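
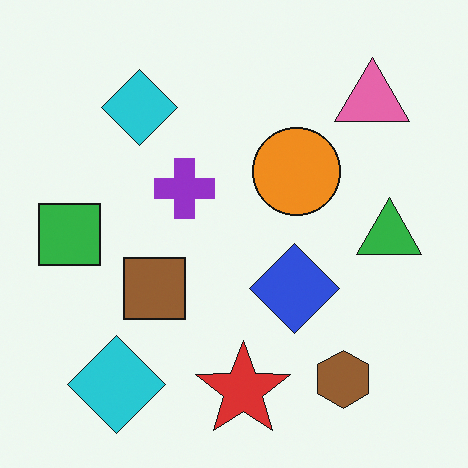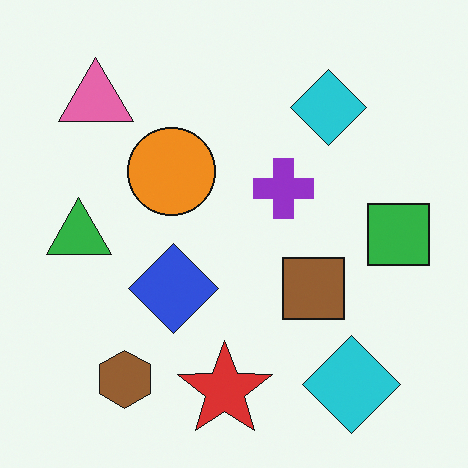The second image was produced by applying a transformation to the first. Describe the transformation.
The second image is the first flipped horizontally (left ↔ right).

The green square is in the left of the first image and the right of the second — shapes on opposite sides of the vertical midline have swapped in a mirror flip.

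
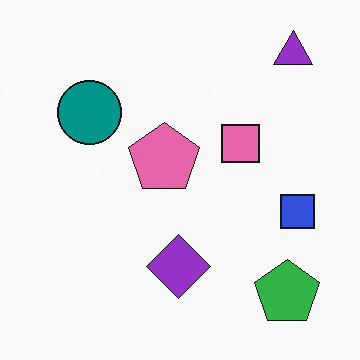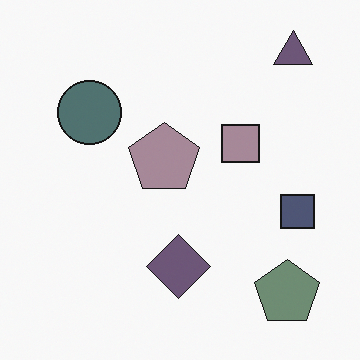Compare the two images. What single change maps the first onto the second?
The transformation is: made much more muted (saturation change).

All colors are more muted and greyish — a global saturation change.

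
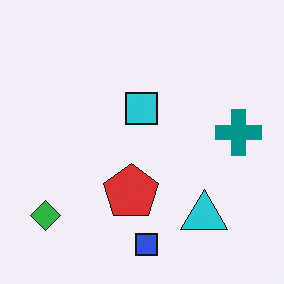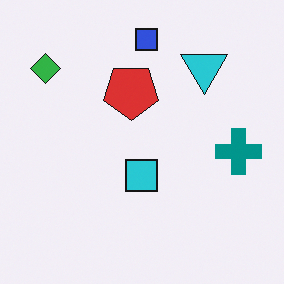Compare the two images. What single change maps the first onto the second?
The second image is the first flipped vertically (top ↔ bottom).

The blue square is in the bottom of the first image and the top of the second — shapes on opposite sides of the horizontal midline have swapped in a mirror flip.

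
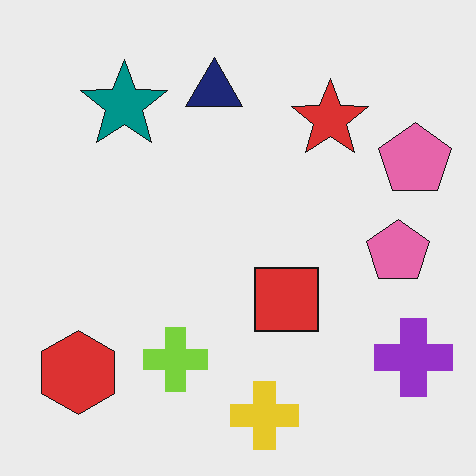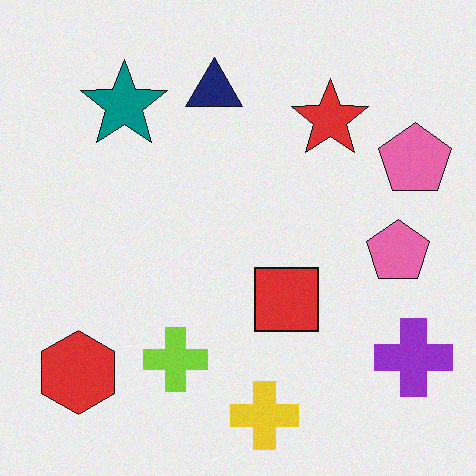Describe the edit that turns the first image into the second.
Degraded with a light layer of grain.

Random speckle covers the whole image, including the flat background.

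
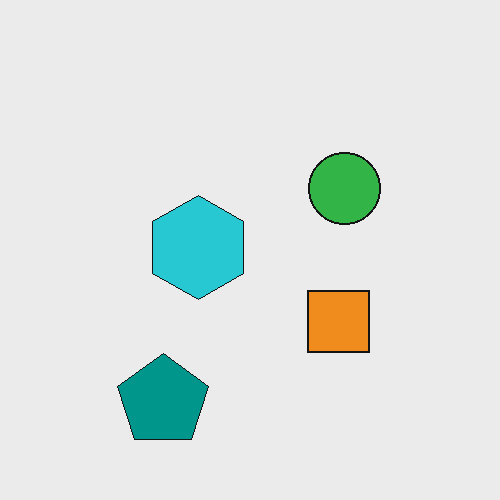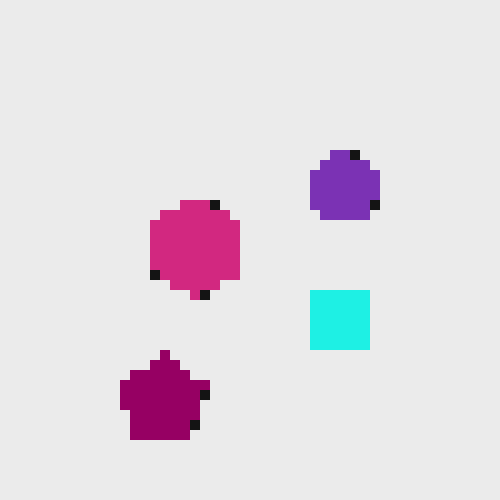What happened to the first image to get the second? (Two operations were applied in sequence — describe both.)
It was hue-shifted noticeably, then heavily pixelated into large blocks.

Every shape's color has rotated by the same amount around the hue wheel — a uniform hue shift. Shapes are reduced to large square blocks; fine edges and outlines are lost — a downscale-then-upscale (mosaic) effect.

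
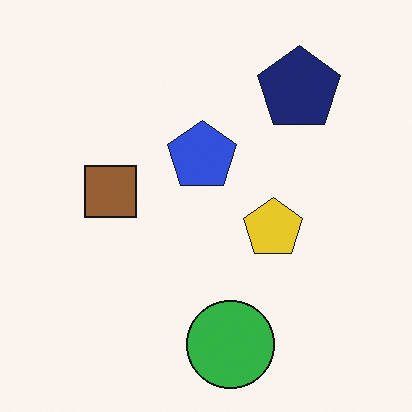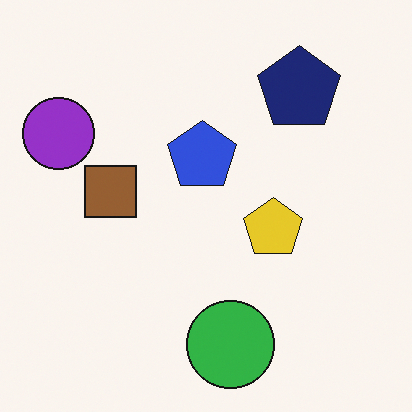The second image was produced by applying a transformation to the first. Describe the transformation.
Overlaid with an additional purple circle.

A purple circle appears in the second image that is absent from the first.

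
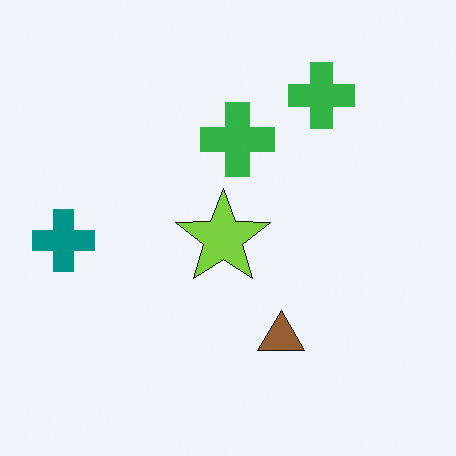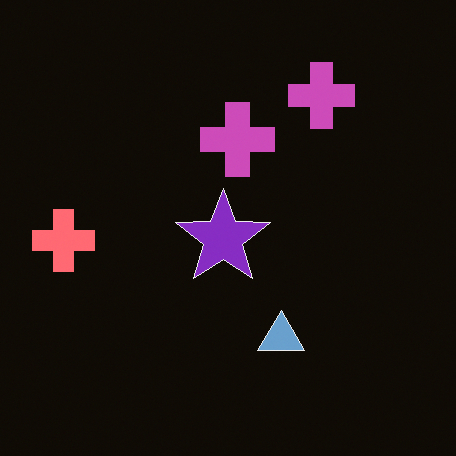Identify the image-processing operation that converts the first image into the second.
The image was color-inverted (negative).

The light background has become dark and every shape's color is its complement — a photographic negative.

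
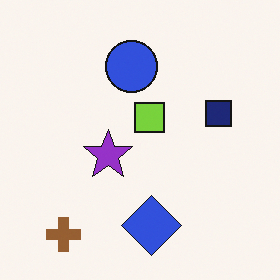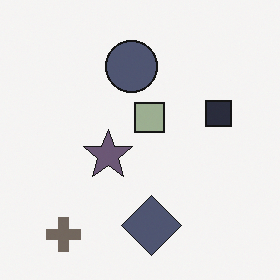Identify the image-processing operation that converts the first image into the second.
The image was heavily desaturated.

All colors are more muted and greyish — a global saturation change.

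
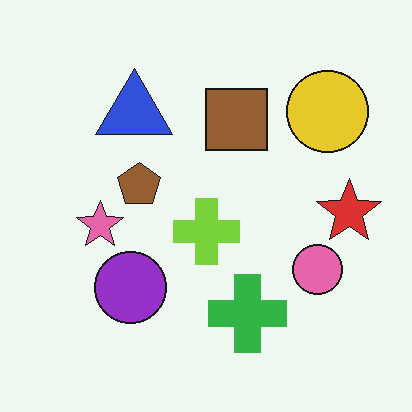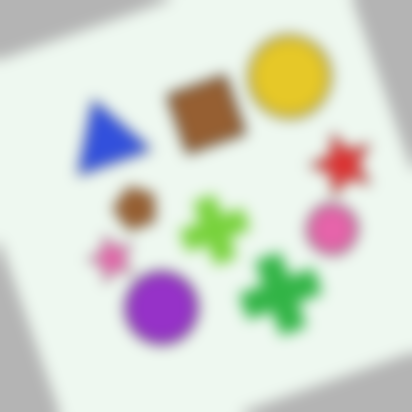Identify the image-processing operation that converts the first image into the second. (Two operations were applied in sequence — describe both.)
It was rotated counter-clockwise by a clearly visible amount, then heavily blurred.

Every shape is tilted by the same angle and the image corners show triangular fill wedges — a whole-image rotation by a non-right angle. Shape edges and outlines are uniformly softened across the whole image.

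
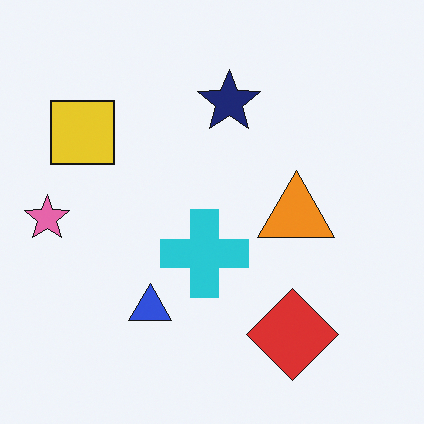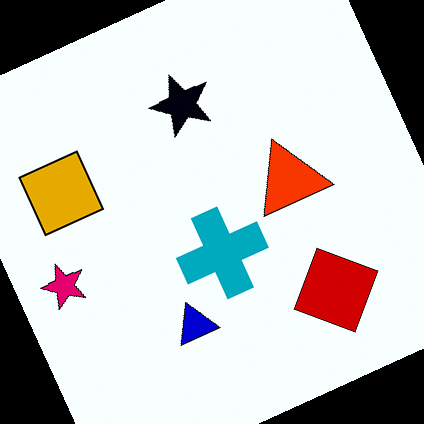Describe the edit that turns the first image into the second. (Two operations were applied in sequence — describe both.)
It was boosted in contrast, then rotated counter-clockwise by a clearly visible amount.

Tones are pushed away from mid-grey across the whole image — a global contrast change. Every shape is tilted by the same angle and the image corners show triangular fill wedges — a whole-image rotation by a non-right angle.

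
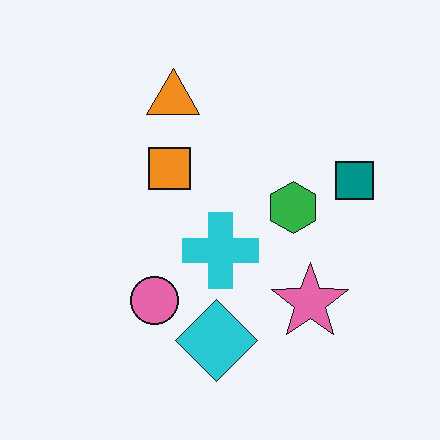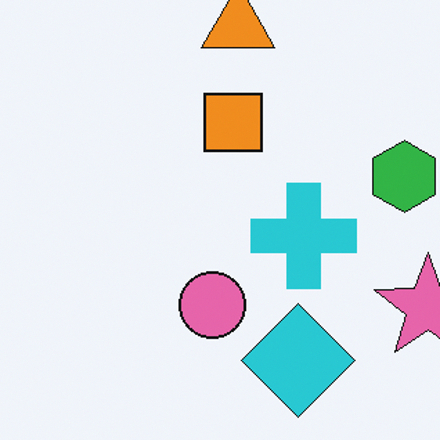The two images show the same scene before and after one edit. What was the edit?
Cropped slightly and scaled back up.

The visible shapes are larger and the field of view is narrower; shapes near the original edges may be partly or wholly outside the frame — a crop-and-rescale.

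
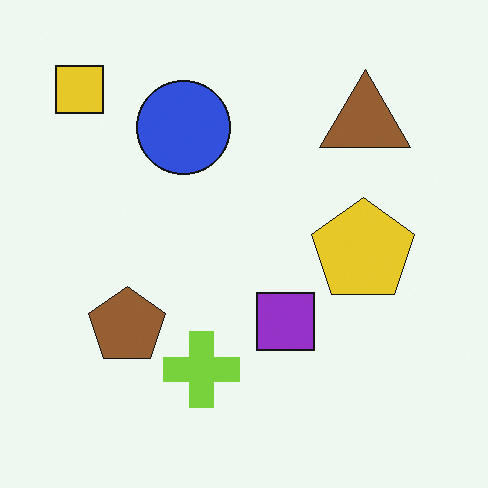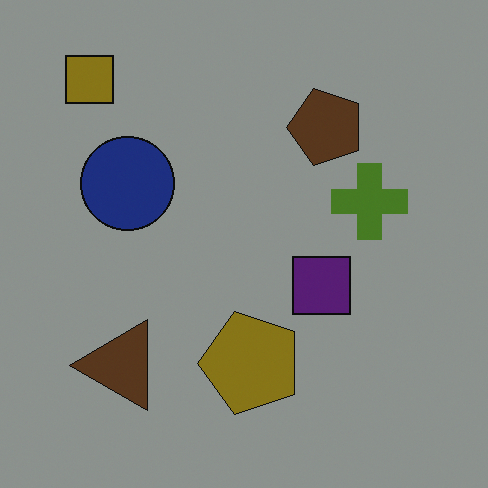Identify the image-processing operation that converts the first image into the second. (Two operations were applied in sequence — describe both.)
The second image is the first transposed (reflected across the top-left ↔ bottom-right diagonal), then darkened a lot.

Shapes have swapped their row and column positions — what was in the top-right is now in the bottom-left — a diagonal reflection. Every pixel — background and shapes alike — is uniformly darkened.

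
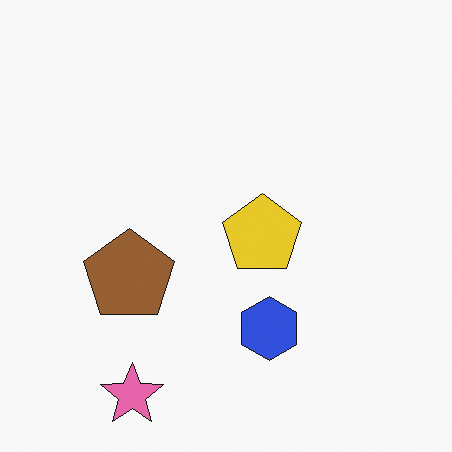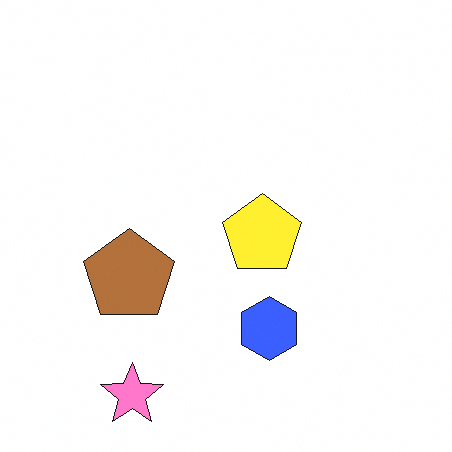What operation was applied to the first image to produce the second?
The second image is the first slightly brightened.

Every pixel — background and shapes alike — is uniformly brightened.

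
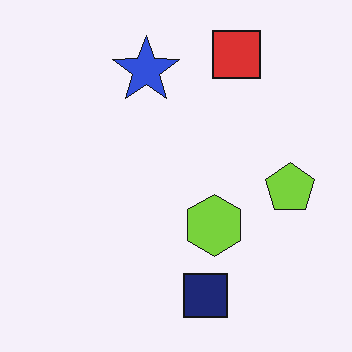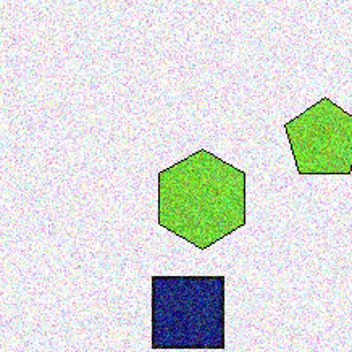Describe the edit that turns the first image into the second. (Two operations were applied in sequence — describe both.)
This is the original image degraded with strong gaussian noise, then cropped tightly and scaled back up.

Random speckle covers the whole image, including the flat background. The visible shapes are larger and the field of view is narrower; shapes near the original edges may be partly or wholly outside the frame — a crop-and-rescale.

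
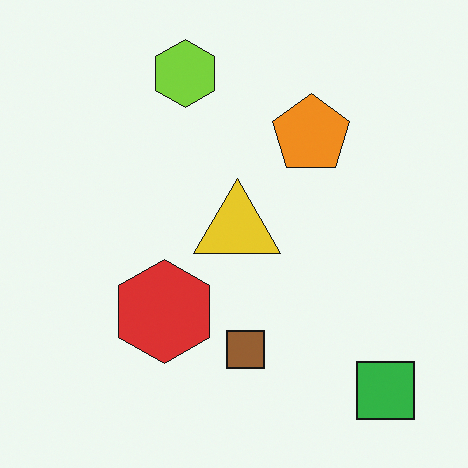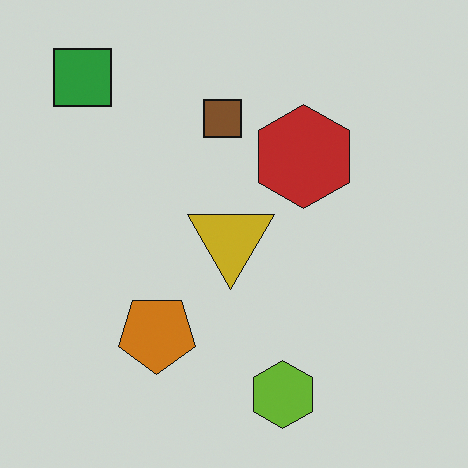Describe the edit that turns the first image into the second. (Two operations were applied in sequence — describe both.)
It was rotated 180°, then slightly darkened.

The green square sits in the bottom-right of the first image and the top-left of the second — consistent with a whole-image 180° rotation. Every pixel — background and shapes alike — is uniformly darkened.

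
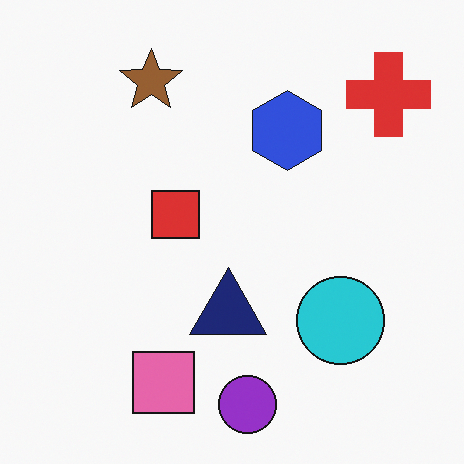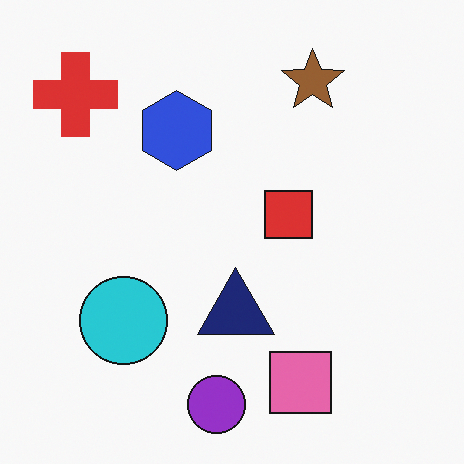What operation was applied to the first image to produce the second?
The second image is the first flipped horizontally (left ↔ right).

The red cross is in the top-right of the first image and the top-left of the second — shapes on opposite sides of the vertical midline have swapped in a mirror flip.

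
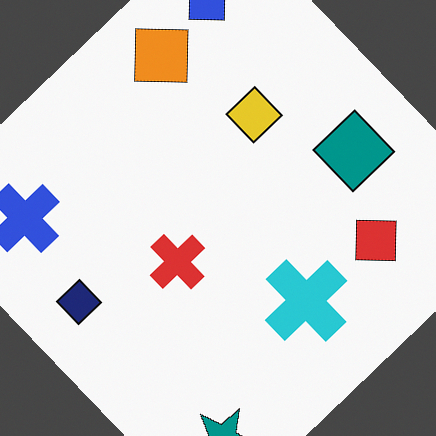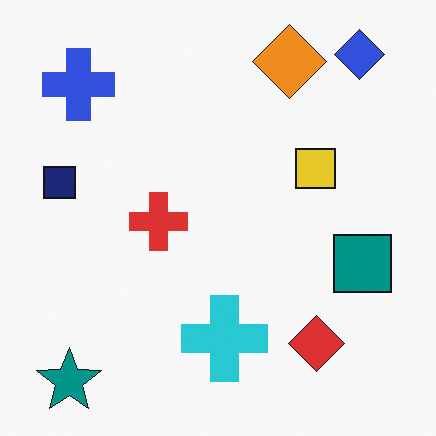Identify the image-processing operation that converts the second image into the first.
The transformation is: rotated counter-clockwise by a large amount — several tens of degrees.

Every shape is tilted by the same angle and the image corners show triangular fill wedges — a whole-image rotation by a non-right angle.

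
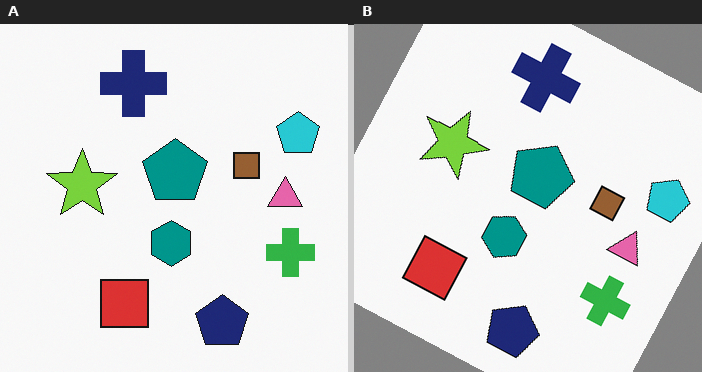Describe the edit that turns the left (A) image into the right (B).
The right (B) image is the left (A) rotated clockwise by a moderate amount.

Every shape is tilted by the same angle and the image corners show triangular fill wedges — a whole-image rotation by a non-right angle.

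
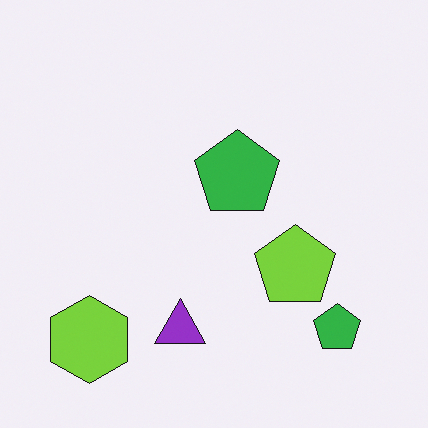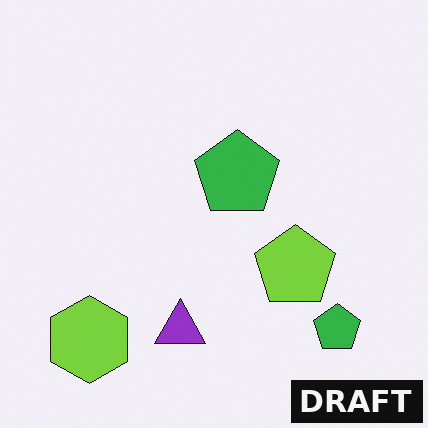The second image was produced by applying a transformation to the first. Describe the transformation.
The transformation is: watermarked with the text "DRAFT" in the lower-right corner.

A dark label reading "DRAFT" appears in the lower-right corner.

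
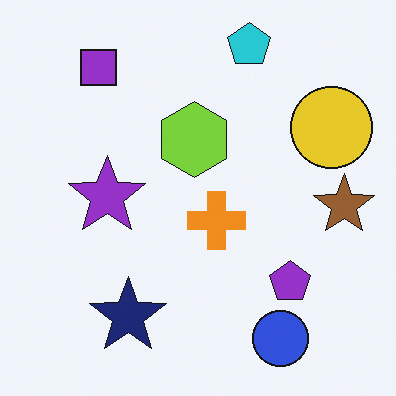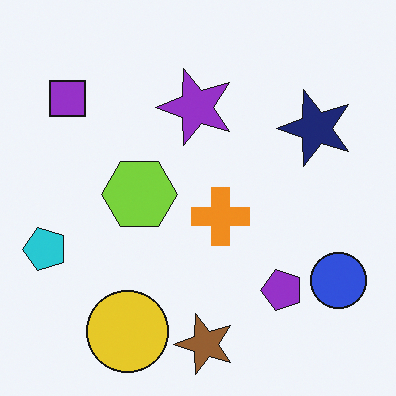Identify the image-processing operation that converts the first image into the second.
Transposed (reflected across the top-left ↔ bottom-right diagonal).

Shapes have swapped their row and column positions — what was in the top-right is now in the bottom-left — a diagonal reflection.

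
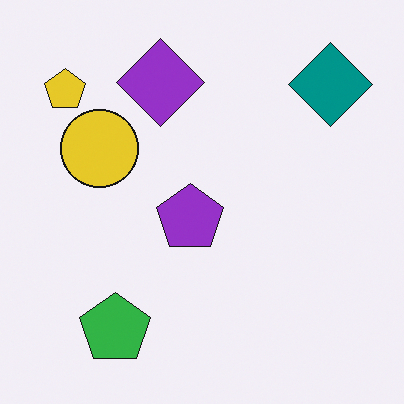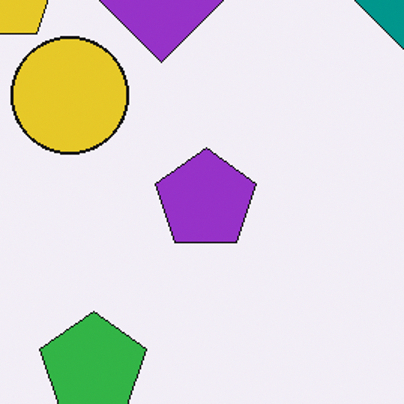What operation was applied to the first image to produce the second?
It was cropped to a modestly smaller region and rescaled.

The visible shapes are larger and the field of view is narrower; shapes near the original edges may be partly or wholly outside the frame — a crop-and-rescale.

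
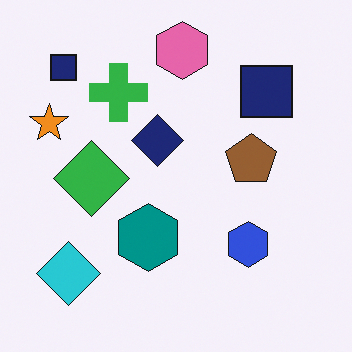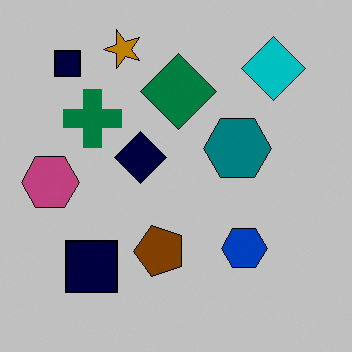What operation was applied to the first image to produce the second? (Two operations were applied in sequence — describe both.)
Heavily posterized to just a handful of flat colors, then transposed (reflected across the top-left ↔ bottom-right diagonal).

Each flat color has snapped to a coarser quantized level — most visibly, the near-white background has dropped to a flat grey. Shapes have swapped their row and column positions — what was in the top-right is now in the bottom-left — a diagonal reflection.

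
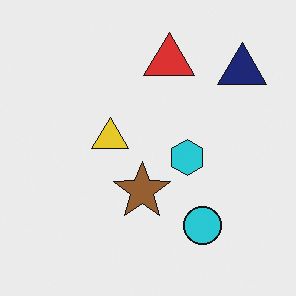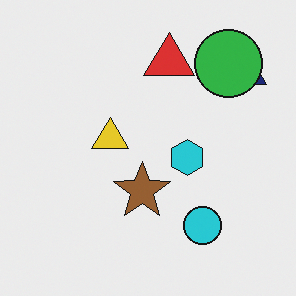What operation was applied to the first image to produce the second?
It was overlaid with an additional green circle.

A green circle appears in the second image that is absent from the first.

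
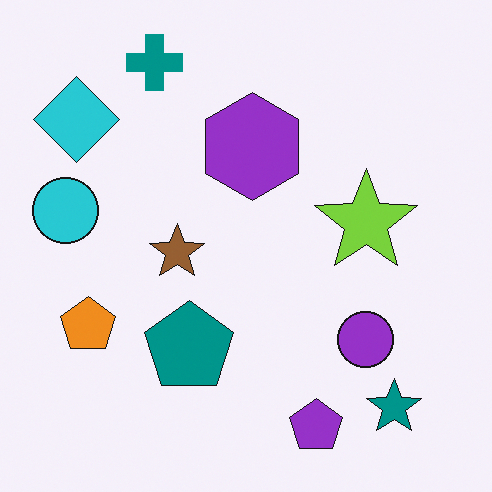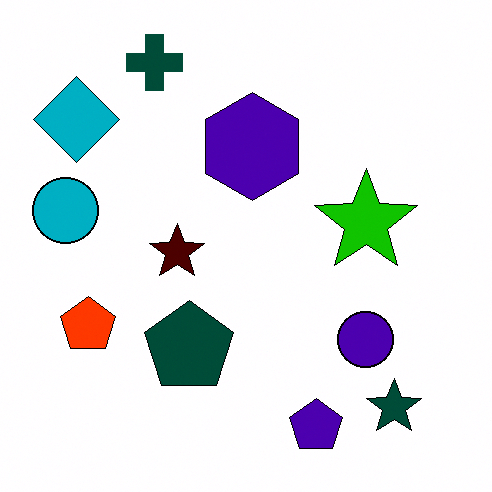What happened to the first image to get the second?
Boosted in contrast.

Tones are pushed away from mid-grey across the whole image — a global contrast change.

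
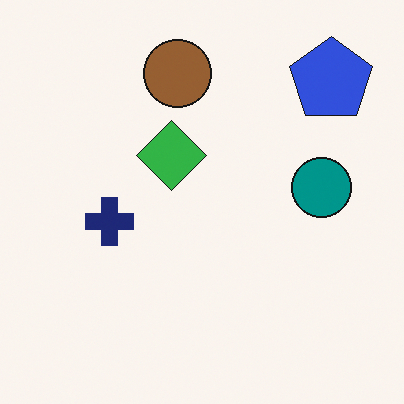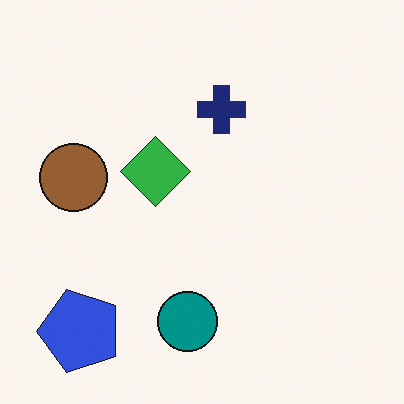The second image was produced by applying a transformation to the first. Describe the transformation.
The image was transposed (reflected across the top-left ↔ bottom-right diagonal).

Shapes have swapped their row and column positions — what was in the top-right is now in the bottom-left — a diagonal reflection.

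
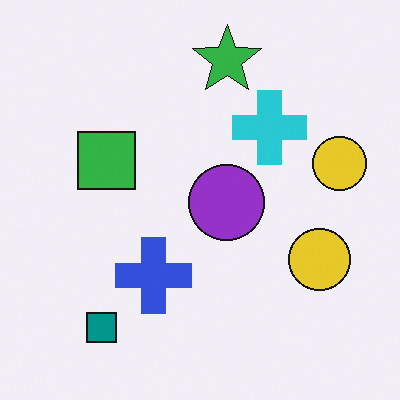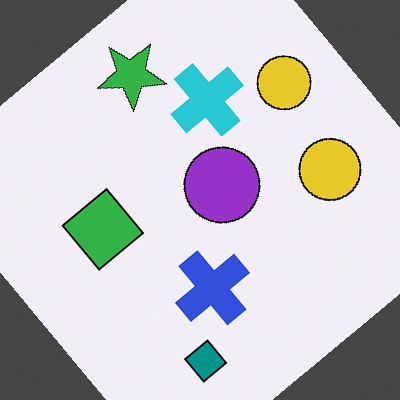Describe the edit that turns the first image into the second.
It was rotated counter-clockwise by a large amount — several tens of degrees.

Every shape is tilted by the same angle and the image corners show triangular fill wedges — a whole-image rotation by a non-right angle.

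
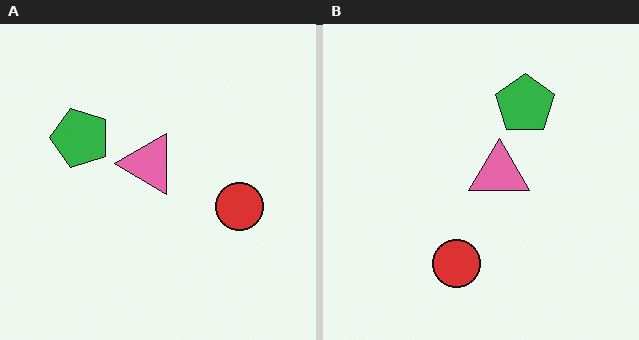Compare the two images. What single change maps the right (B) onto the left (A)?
It was rotated 90° counter-clockwise.

The green pentagon sits in the top of the right (B) image and the left of the left (A) — consistent with a whole-image 90° counter-clockwise rotation.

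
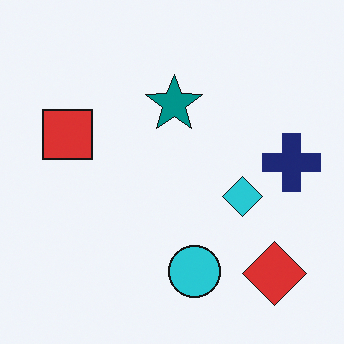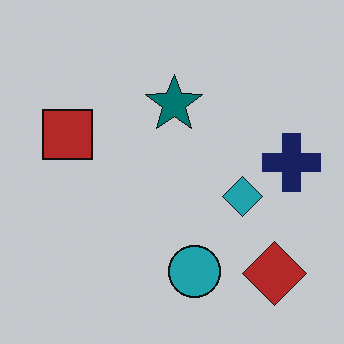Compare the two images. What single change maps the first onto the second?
The image was slightly darkened.

Every pixel — background and shapes alike — is uniformly darkened.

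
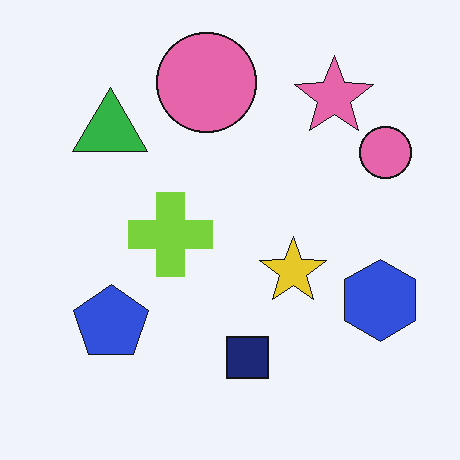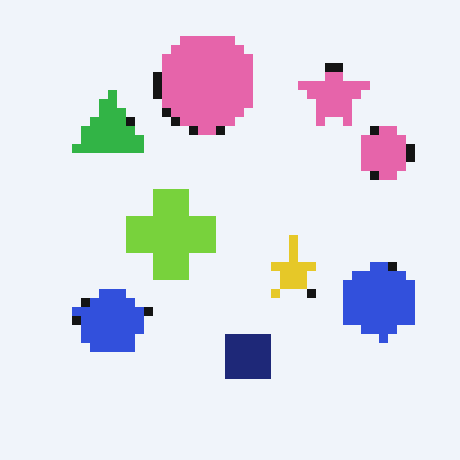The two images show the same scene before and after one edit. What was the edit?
The image was coarsely pixelated.

Shapes are reduced to large square blocks; fine edges and outlines are lost — a downscale-then-upscale (mosaic) effect.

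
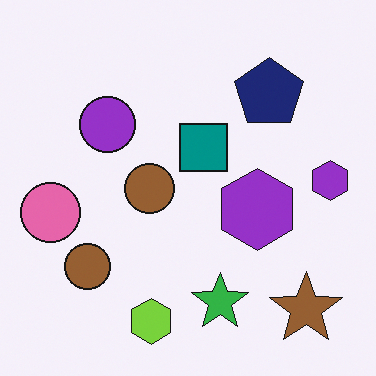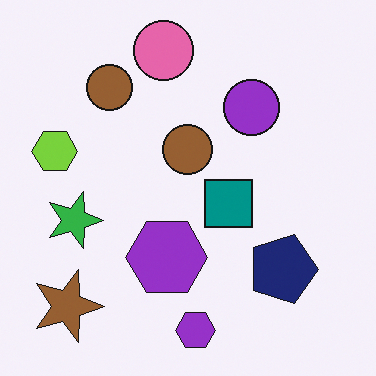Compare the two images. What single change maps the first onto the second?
The image was rotated 90° clockwise.

The brown star sits in the bottom-right of the first image and the bottom-left of the second — consistent with a whole-image 90° clockwise rotation.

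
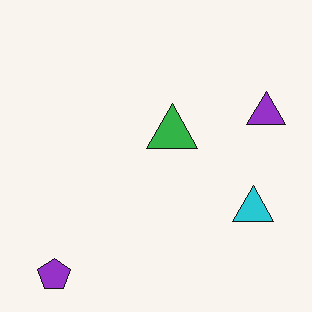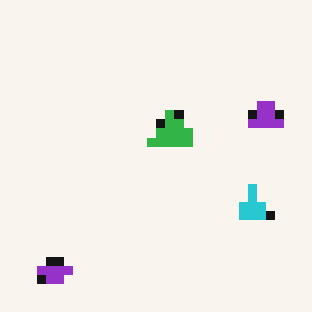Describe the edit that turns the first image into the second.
The second image is the first coarsely pixelated.

Shapes are reduced to large square blocks; fine edges and outlines are lost — a downscale-then-upscale (mosaic) effect.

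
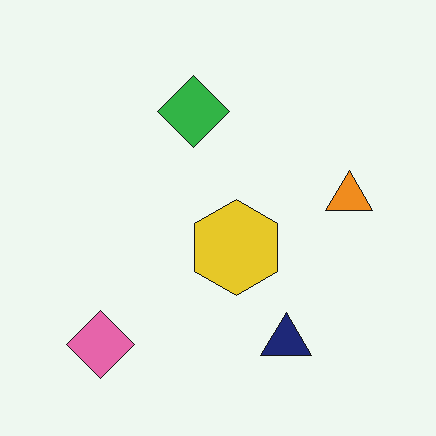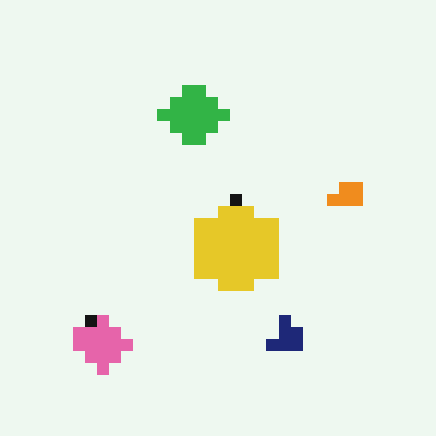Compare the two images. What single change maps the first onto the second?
This is the original image heavily pixelated into large blocks.

Shapes are reduced to large square blocks; fine edges and outlines are lost — a downscale-then-upscale (mosaic) effect.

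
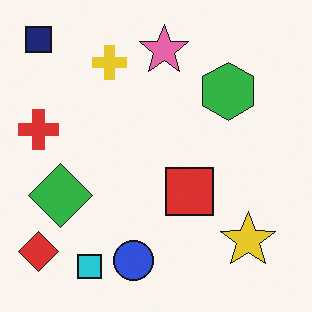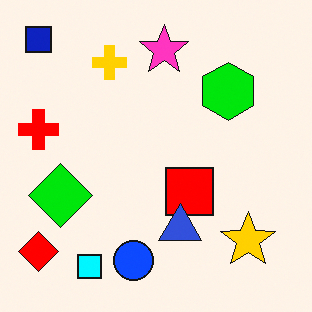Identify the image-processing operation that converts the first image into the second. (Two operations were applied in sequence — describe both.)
This is the original image made much more vivid (saturation change), then overlaid with an additional blue triangle.

All colors are more vivid — a global saturation change. A blue triangle appears in the second image that is absent from the first.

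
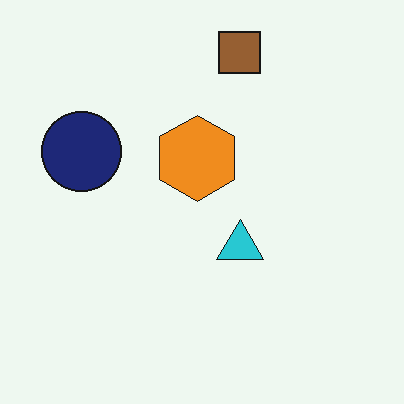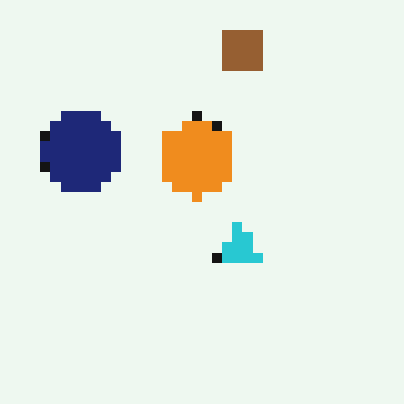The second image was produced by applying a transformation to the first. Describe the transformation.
Coarsely pixelated.

Shapes are reduced to large square blocks; fine edges and outlines are lost — a downscale-then-upscale (mosaic) effect.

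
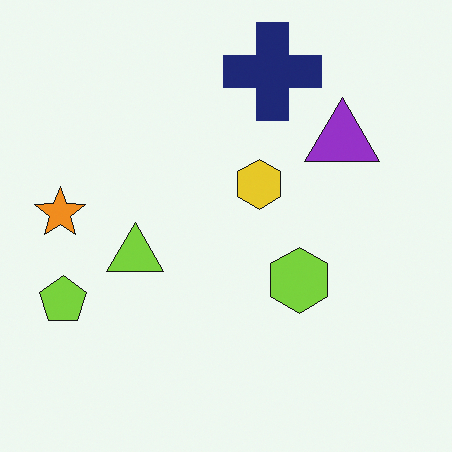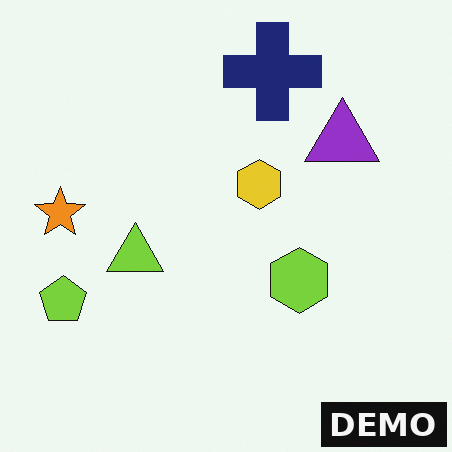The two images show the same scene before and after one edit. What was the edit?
The image was watermarked with the text "DEMO" in the lower-right corner.

A dark label reading "DEMO" appears in the lower-right corner.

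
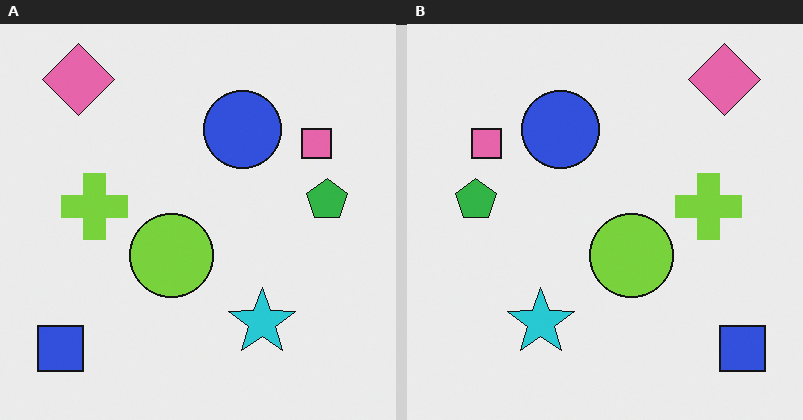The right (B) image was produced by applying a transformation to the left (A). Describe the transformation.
The right (B) image is the left (A) flipped horizontally (left ↔ right).

The blue square is in the bottom-left of the left (A) image and the bottom-right of the right (B) — shapes on opposite sides of the vertical midline have swapped in a mirror flip.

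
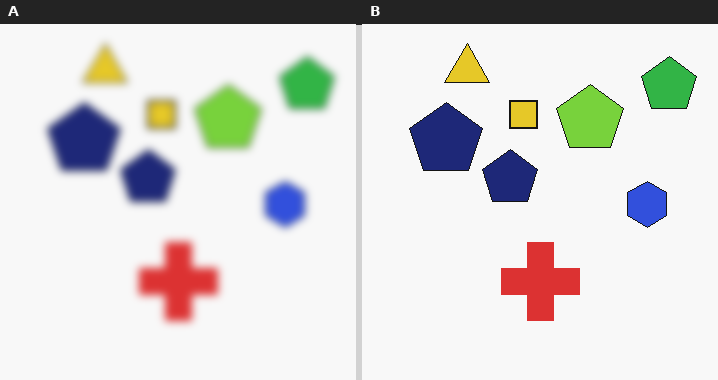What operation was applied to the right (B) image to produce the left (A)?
This is the original image noticeably gaussian-blurred.

Shape edges and outlines are uniformly softened across the whole image.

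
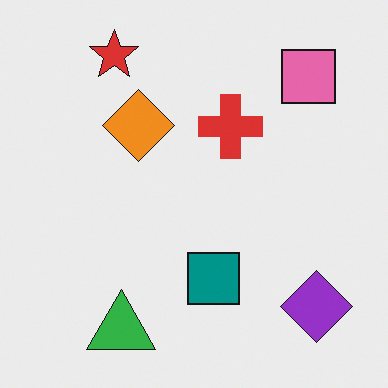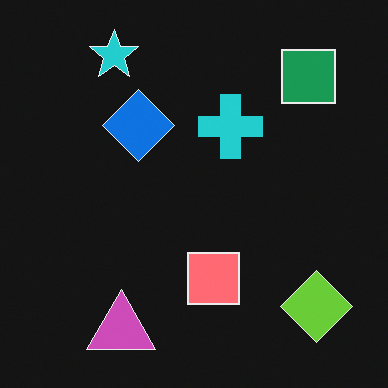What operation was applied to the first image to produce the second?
It was color-inverted (negative).

The light background has become dark and every shape's color is its complement — a photographic negative.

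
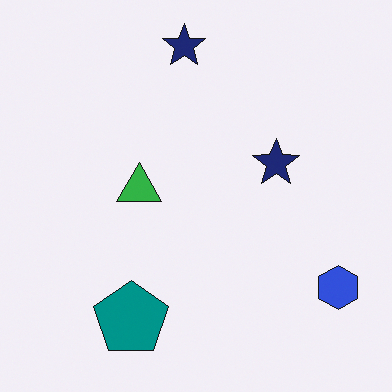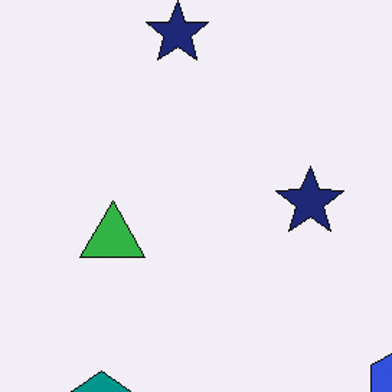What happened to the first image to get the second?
The transformation is: cropped to a modestly smaller region and rescaled.

The visible shapes are larger and the field of view is narrower; shapes near the original edges may be partly or wholly outside the frame — a crop-and-rescale.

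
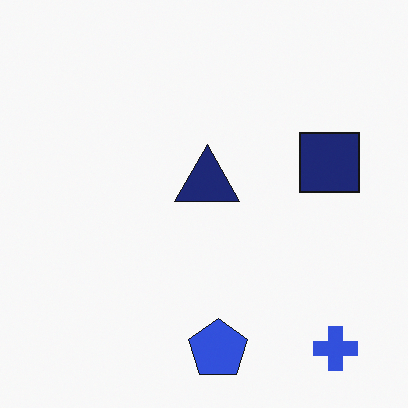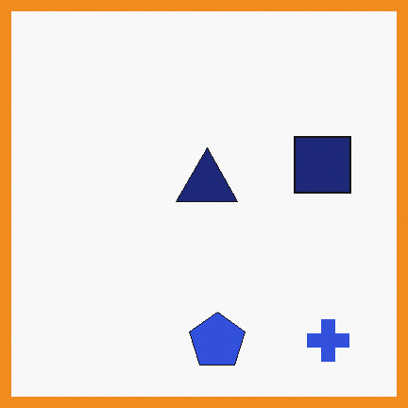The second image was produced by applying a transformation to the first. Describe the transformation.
The second image is the first framed with a orange border.

A solid orange frame runs around the edge of the second image, with the content slightly shrunk inside it.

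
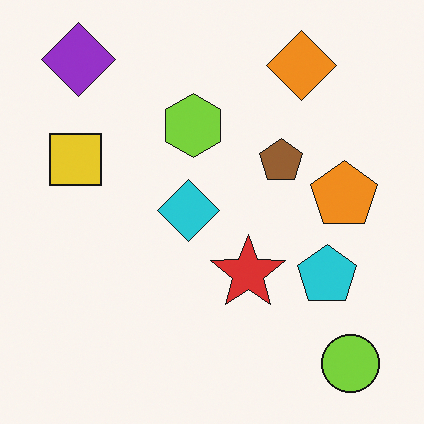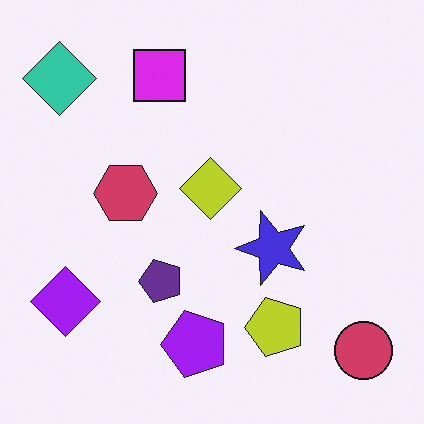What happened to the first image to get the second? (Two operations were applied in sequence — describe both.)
The transformation is: hue-shifted by a large amount, then transposed (reflected across the top-left ↔ bottom-right diagonal).

Every shape's color has rotated by the same amount around the hue wheel — a uniform hue shift. Shapes have swapped their row and column positions — what was in the top-right is now in the bottom-left — a diagonal reflection.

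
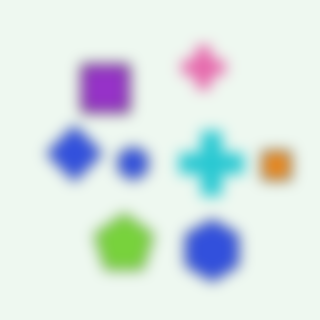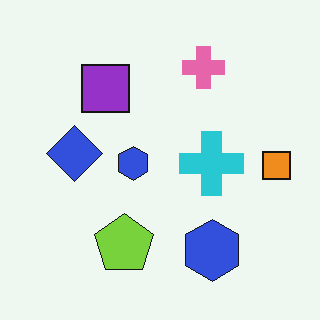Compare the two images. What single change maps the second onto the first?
The transformation is: heavily blurred.

Shape edges and outlines are uniformly softened across the whole image.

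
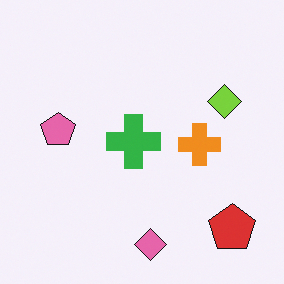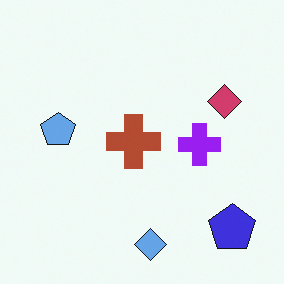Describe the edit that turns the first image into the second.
Hue-shifted by a large amount.

Every shape's color has rotated by the same amount around the hue wheel — a uniform hue shift.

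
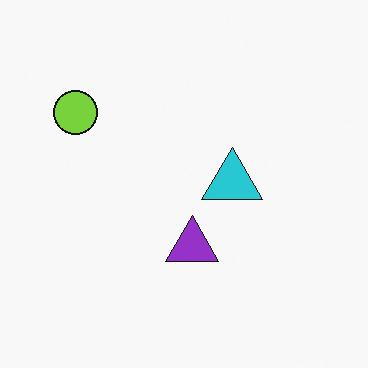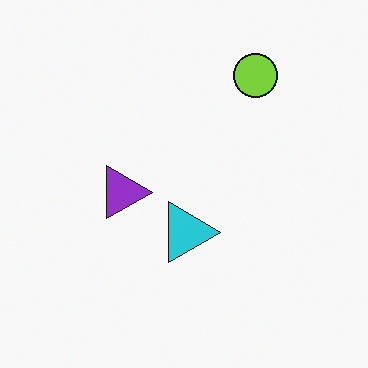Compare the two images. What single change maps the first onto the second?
The transformation is: rotated 90° clockwise.

The lime circle sits in the top-left of the first image and the top-right of the second — consistent with a whole-image 90° clockwise rotation.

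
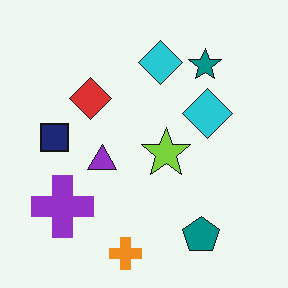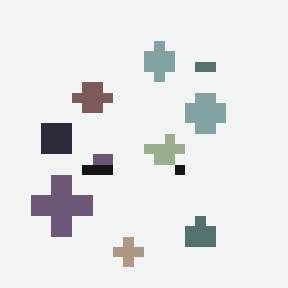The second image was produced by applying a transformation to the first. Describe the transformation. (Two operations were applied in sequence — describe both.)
The second image is the first heavily desaturated, then heavily pixelated into large blocks.

All colors are more muted and greyish — a global saturation change. Shapes are reduced to large square blocks; fine edges and outlines are lost — a downscale-then-upscale (mosaic) effect.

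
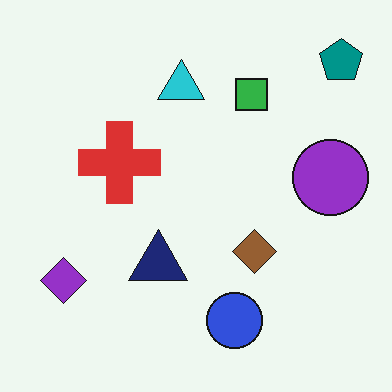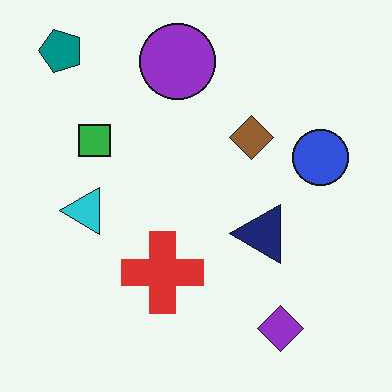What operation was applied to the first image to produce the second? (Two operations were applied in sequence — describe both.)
The second image is the first given moderate JPEG compression, then rotated 90° counter-clockwise.

Blocky 8×8 compression artifacts appear around shape edges and the flat background shows ringing — characteristic JPEG degradation. The teal pentagon sits in the top-right of the first image and the top-left of the second — consistent with a whole-image 90° counter-clockwise rotation.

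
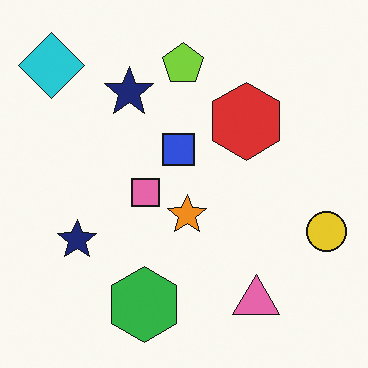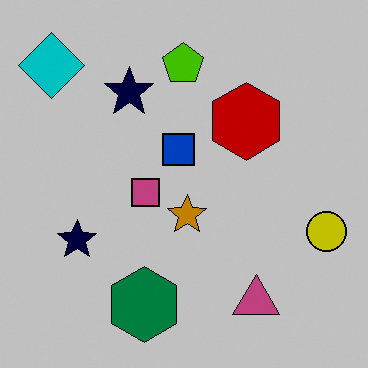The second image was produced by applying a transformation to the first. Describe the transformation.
This is the original image heavily posterized to just a handful of flat colors.

Each flat color has snapped to a coarser quantized level — most visibly, the near-white background has dropped to a flat grey.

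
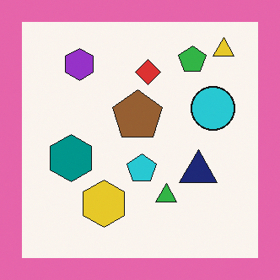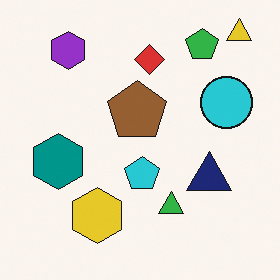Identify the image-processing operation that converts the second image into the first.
The first image is the second framed with a pink border.

A solid pink frame runs around the edge of the first image, with the content slightly shrunk inside it.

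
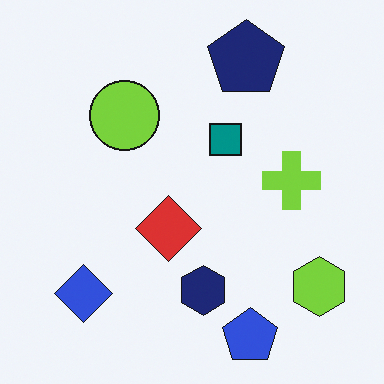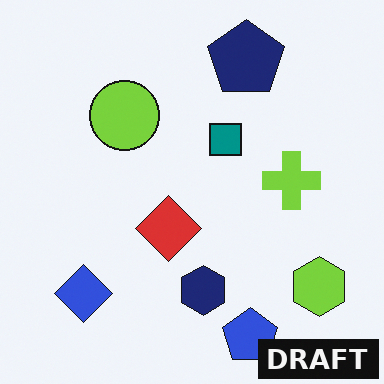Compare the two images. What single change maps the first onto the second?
The second image is the first watermarked with the text "DRAFT" in the lower-right corner.

A dark label reading "DRAFT" appears in the lower-right corner.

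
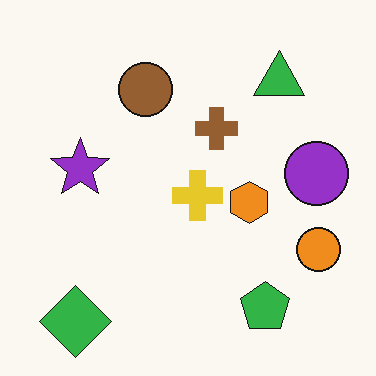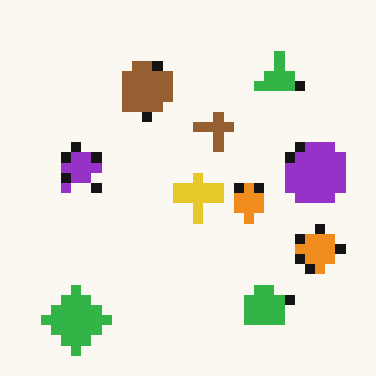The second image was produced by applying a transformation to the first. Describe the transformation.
This is the original image heavily pixelated into large blocks.

Shapes are reduced to large square blocks; fine edges and outlines are lost — a downscale-then-upscale (mosaic) effect.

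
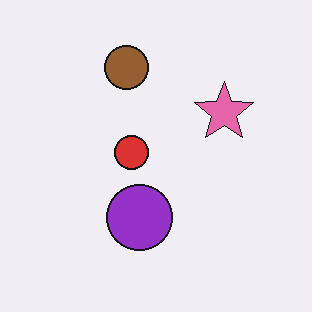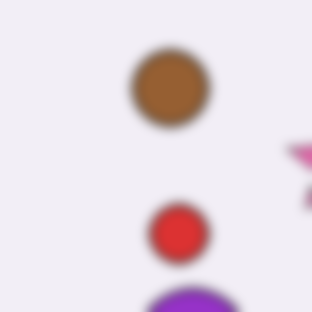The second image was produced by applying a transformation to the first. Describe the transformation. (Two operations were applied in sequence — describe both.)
The second image is the first cropped tightly and scaled back up, then heavily blurred.

The visible shapes are larger and the field of view is narrower; shapes near the original edges may be partly or wholly outside the frame — a crop-and-rescale. Shape edges and outlines are uniformly softened across the whole image.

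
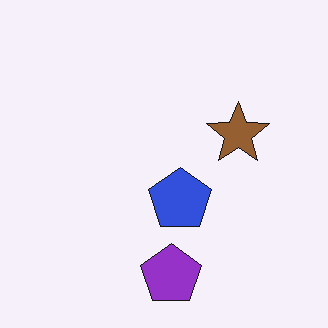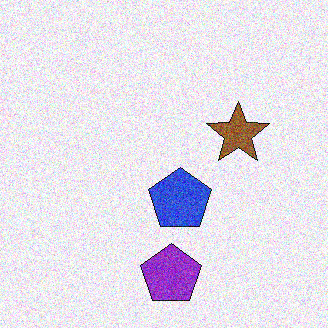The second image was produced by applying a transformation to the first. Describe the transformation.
It was degraded with visible gaussian noise.

Random speckle covers the whole image, including the flat background.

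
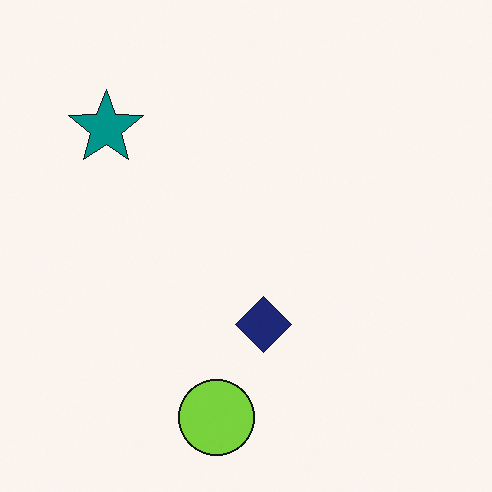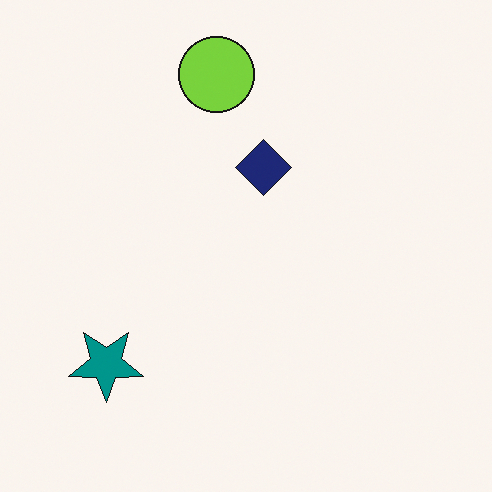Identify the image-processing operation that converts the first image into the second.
Flipped vertically (top ↔ bottom).

The lime circle is in the bottom of the first image and the top of the second — shapes on opposite sides of the horizontal midline have swapped in a mirror flip.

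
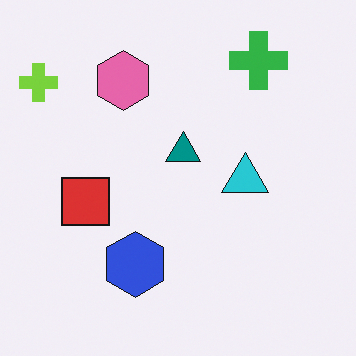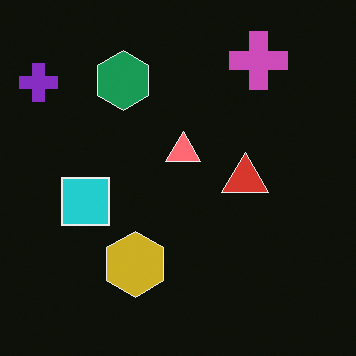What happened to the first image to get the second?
The transformation is: color-inverted (negative).

The light background has become dark and every shape's color is its complement — a photographic negative.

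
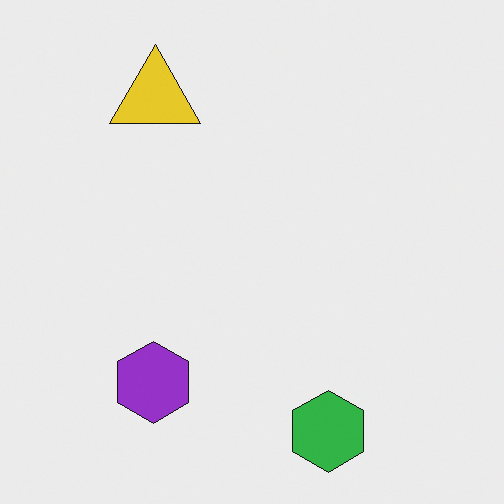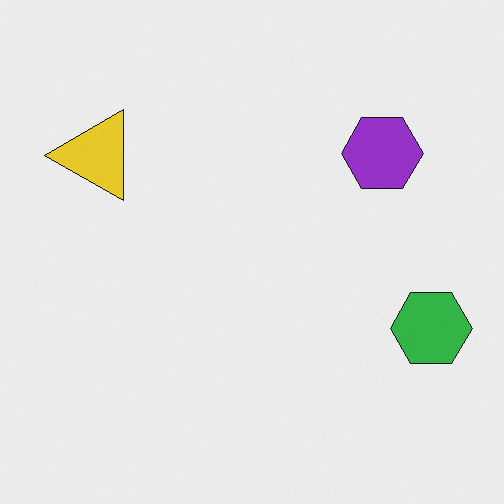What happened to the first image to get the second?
The second image is the first transposed (reflected across the top-left ↔ bottom-right diagonal).

Shapes have swapped their row and column positions — what was in the top-right is now in the bottom-left — a diagonal reflection.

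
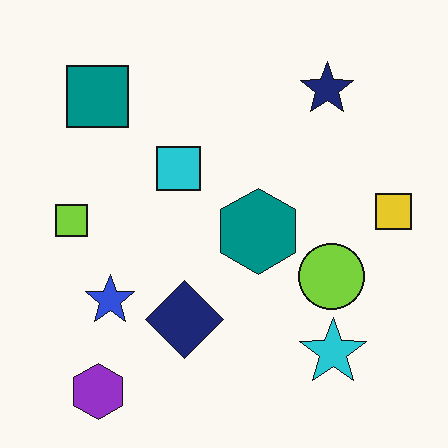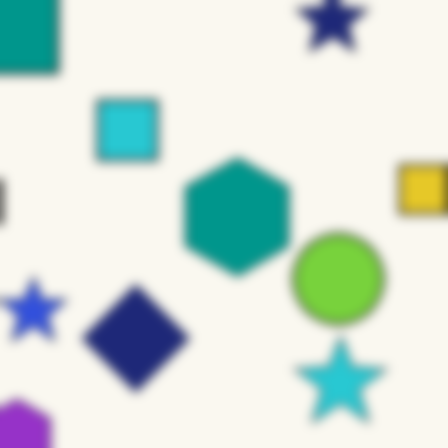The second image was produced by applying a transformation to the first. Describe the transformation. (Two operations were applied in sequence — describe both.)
This is the original image cropped to a modestly smaller region and rescaled, then strongly gaussian-blurred.

The visible shapes are larger and the field of view is narrower; shapes near the original edges may be partly or wholly outside the frame — a crop-and-rescale. Shape edges and outlines are uniformly softened across the whole image.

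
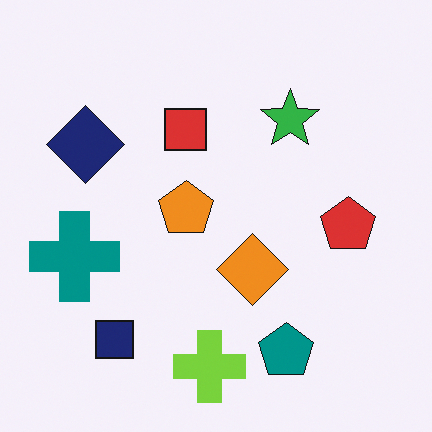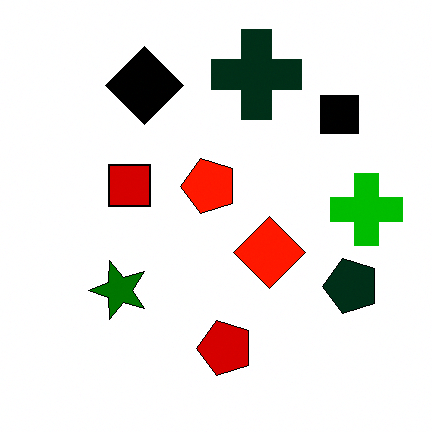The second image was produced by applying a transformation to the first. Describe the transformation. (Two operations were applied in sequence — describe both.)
The transformation is: transposed (reflected across the top-left ↔ bottom-right diagonal), then boosted in contrast.

Shapes have swapped their row and column positions — what was in the top-right is now in the bottom-left — a diagonal reflection. Tones are pushed away from mid-grey across the whole image — a global contrast change.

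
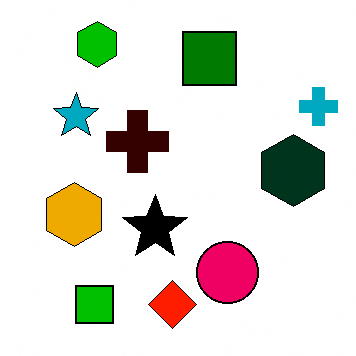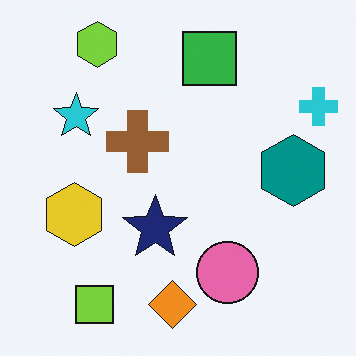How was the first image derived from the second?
It was boosted in contrast.

Tones are pushed away from mid-grey across the whole image — a global contrast change.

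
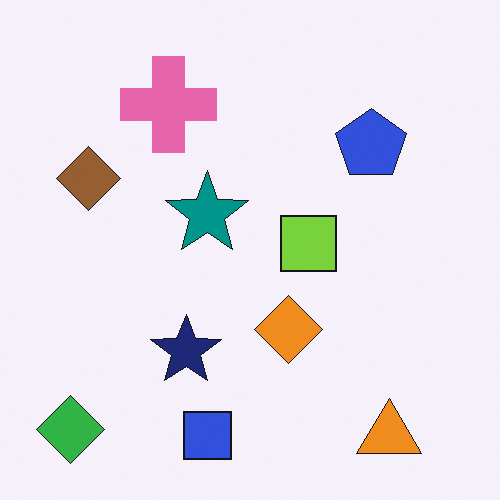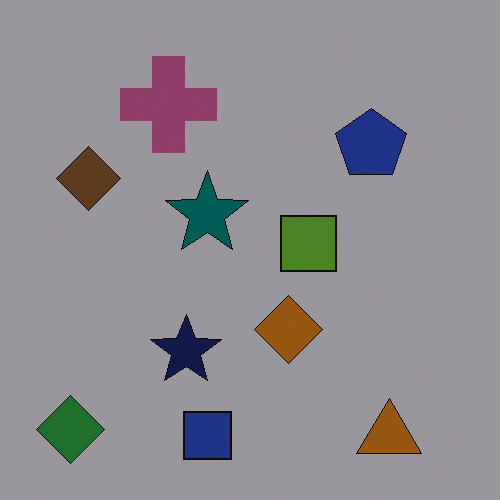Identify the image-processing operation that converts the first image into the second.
The image was substantially darkened.

Every pixel — background and shapes alike — is uniformly darkened.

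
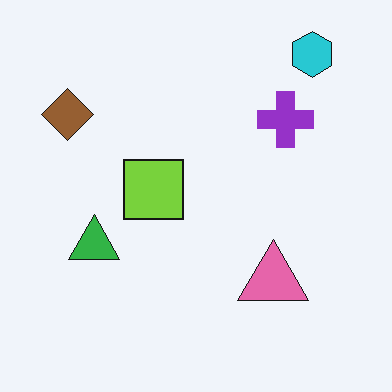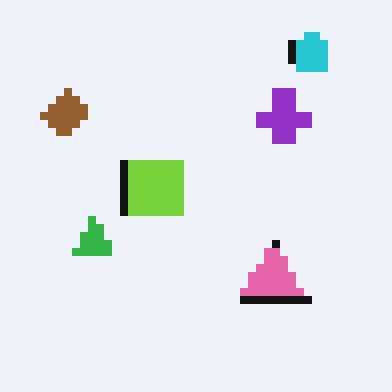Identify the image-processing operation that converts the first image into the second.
The transformation is: pixelated into visible square blocks.

Shapes are reduced to large square blocks; fine edges and outlines are lost — a downscale-then-upscale (mosaic) effect.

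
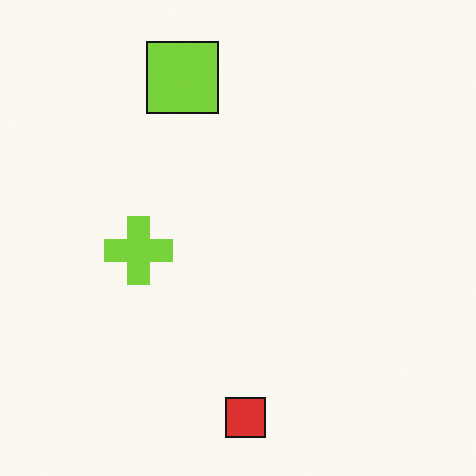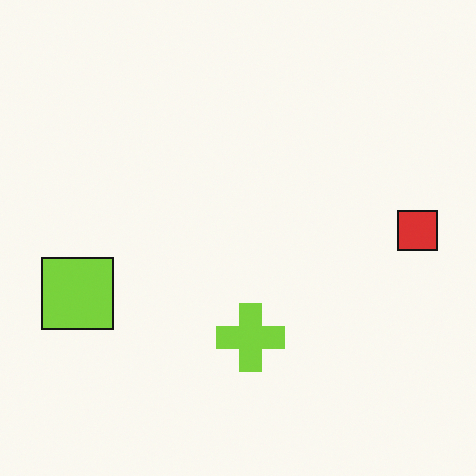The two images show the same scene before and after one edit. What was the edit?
The second image is the first rotated 90° counter-clockwise.

The red square sits in the bottom of the first image and the right of the second — consistent with a whole-image 90° counter-clockwise rotation.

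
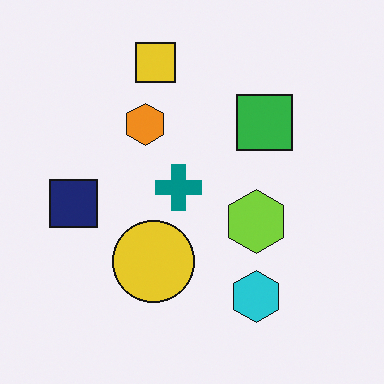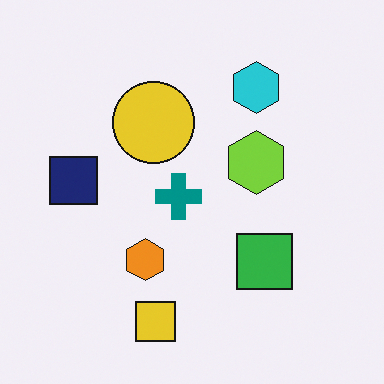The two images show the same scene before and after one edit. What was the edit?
The second image is the first flipped vertically (top ↔ bottom).

The yellow square is in the top of the first image and the bottom of the second — shapes on opposite sides of the horizontal midline have swapped in a mirror flip.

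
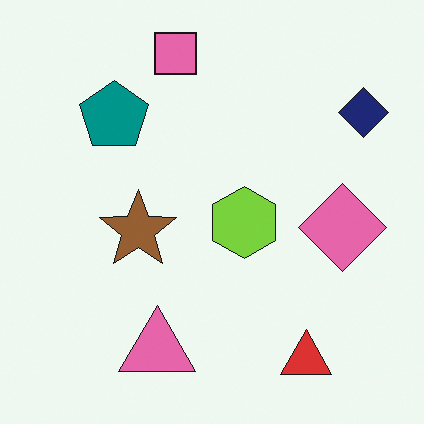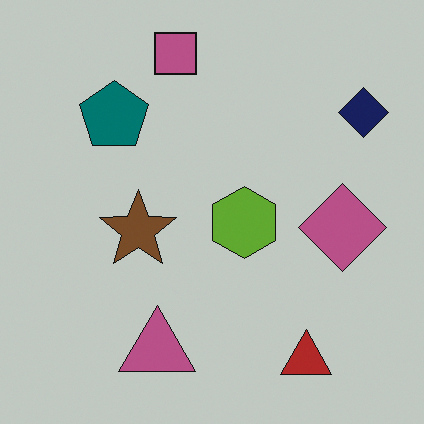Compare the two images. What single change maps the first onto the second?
It was slightly darkened.

Every pixel — background and shapes alike — is uniformly darkened.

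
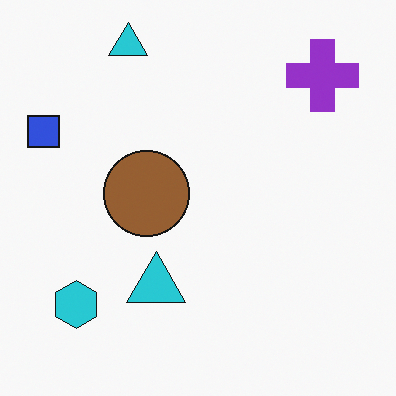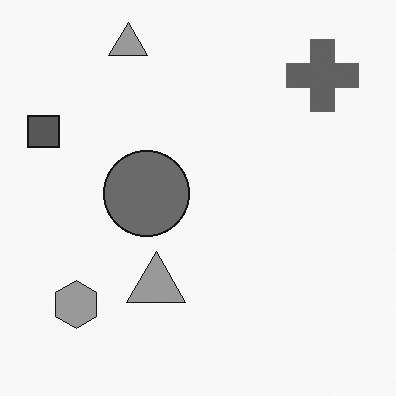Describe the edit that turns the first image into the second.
This is the original image converted to grayscale.

All color is removed — every shape is now a shade of grey.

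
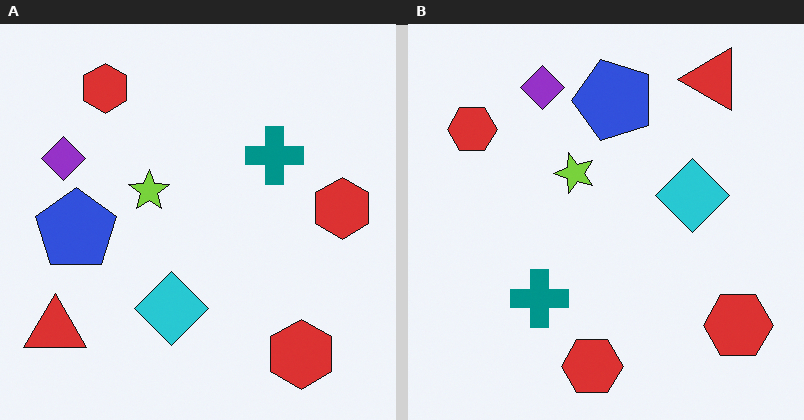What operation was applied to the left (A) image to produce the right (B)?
This is the original image transposed (reflected across the top-left ↔ bottom-right diagonal).

Shapes have swapped their row and column positions — what was in the top-right is now in the bottom-left — a diagonal reflection.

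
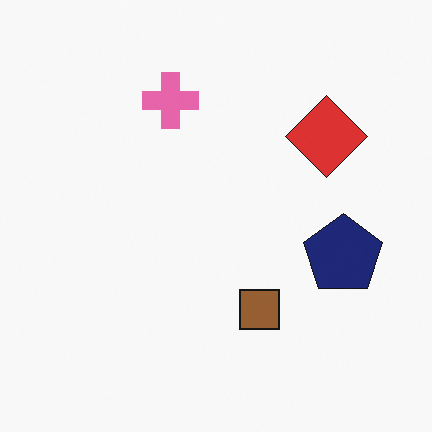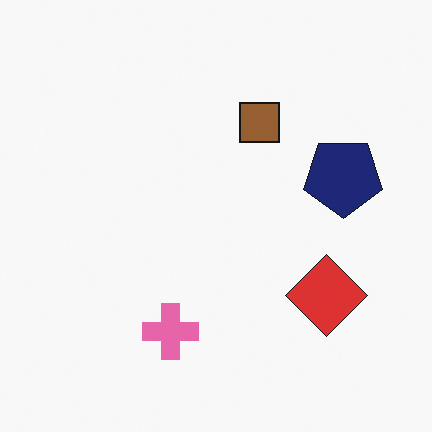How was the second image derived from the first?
It was flipped vertically (top ↔ bottom).

The pink cross is in the top of the first image and the bottom of the second — shapes on opposite sides of the horizontal midline have swapped in a mirror flip.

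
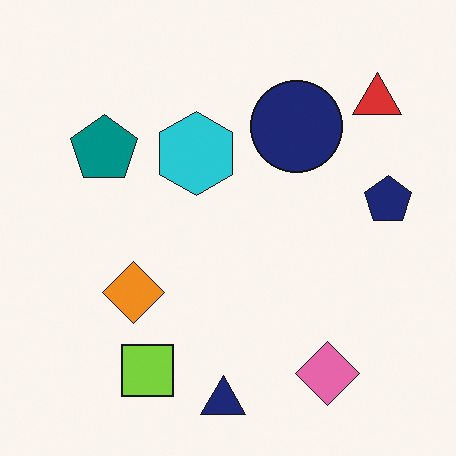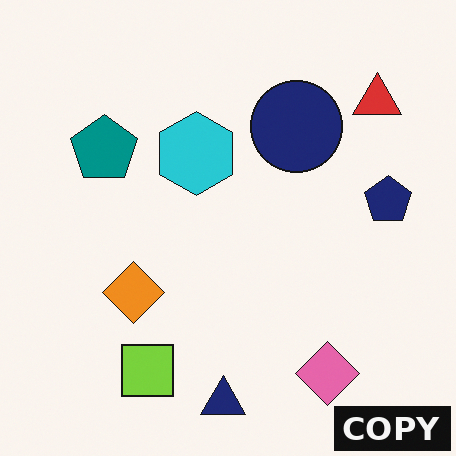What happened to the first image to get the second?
This is the original image watermarked with the text "COPY" in the lower-right corner.

A dark label reading "COPY" appears in the lower-right corner.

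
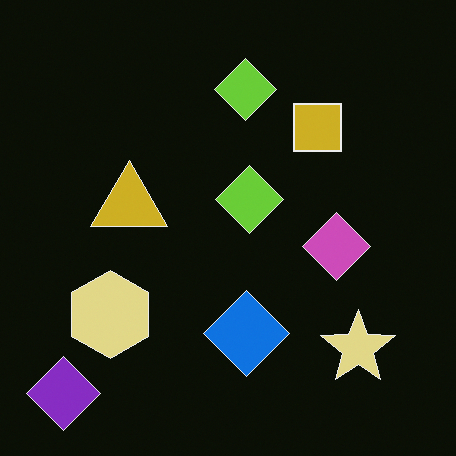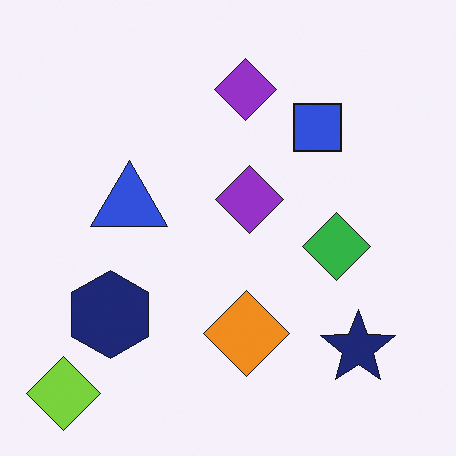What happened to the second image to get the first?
The first image is the second color-inverted (negative).

The light background has become dark and every shape's color is its complement — a photographic negative.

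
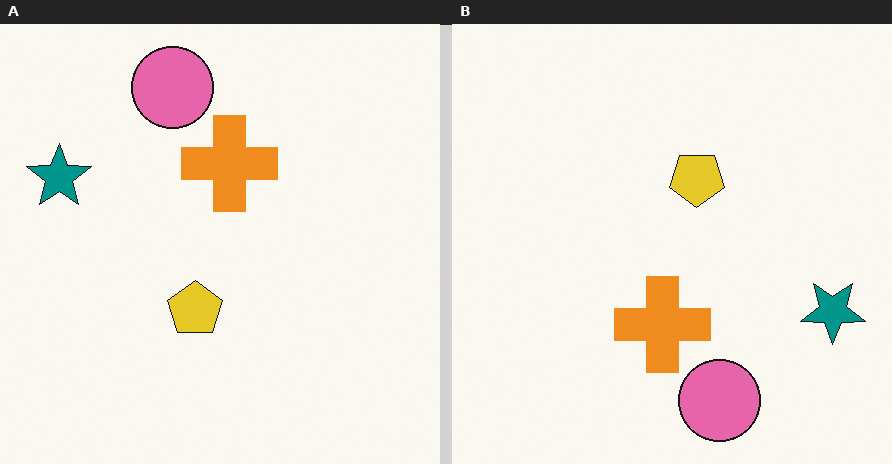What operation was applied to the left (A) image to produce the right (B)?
The image was rotated 180°.

The teal star sits in the left of the left (A) image and the right of the right (B) — consistent with a whole-image 180° rotation.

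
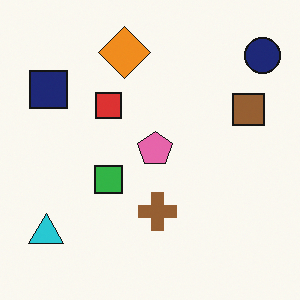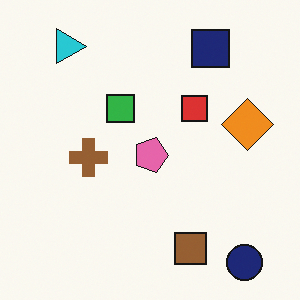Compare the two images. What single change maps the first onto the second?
The second image is the first rotated 90° clockwise.

The navy circle sits in the top-right of the first image and the bottom-right of the second — consistent with a whole-image 90° clockwise rotation.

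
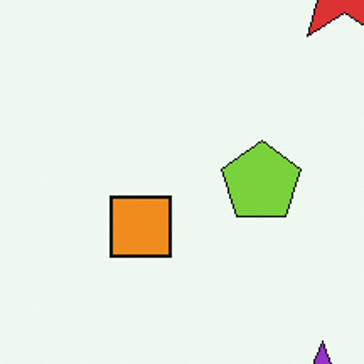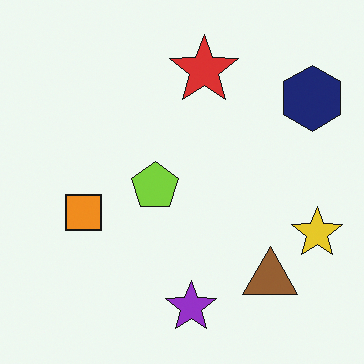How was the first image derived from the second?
Cropped to a noticeably smaller region and rescaled.

The visible shapes are larger and the field of view is narrower; shapes near the original edges may be partly or wholly outside the frame — a crop-and-rescale.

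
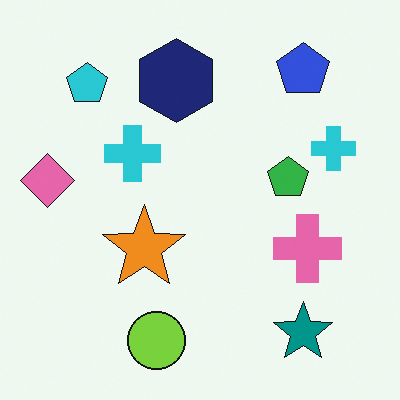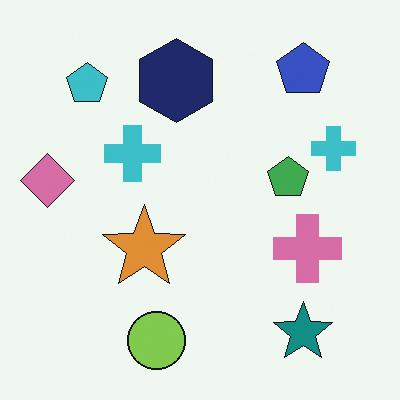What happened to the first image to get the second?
Slightly desaturated.

All colors are more muted and greyish — a global saturation change.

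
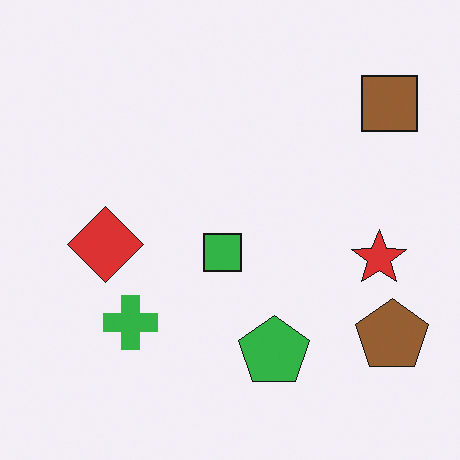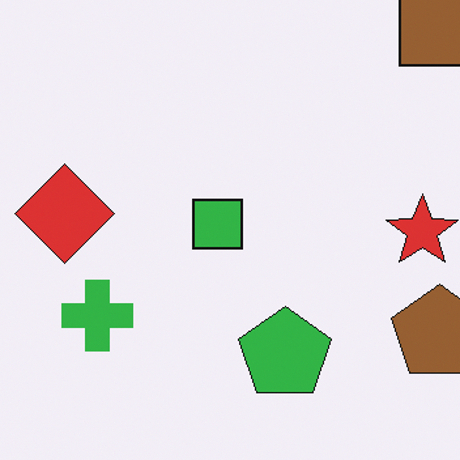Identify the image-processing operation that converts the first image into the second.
It was cropped to a modestly smaller region and rescaled.

The visible shapes are larger and the field of view is narrower; shapes near the original edges may be partly or wholly outside the frame — a crop-and-rescale.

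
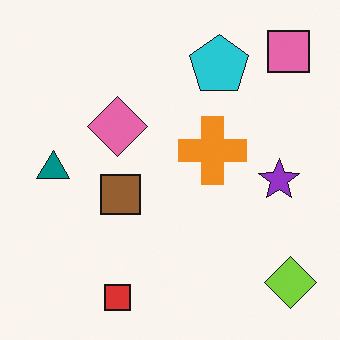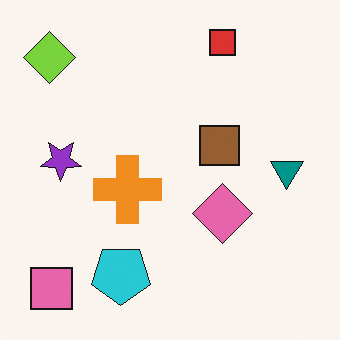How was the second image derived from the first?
It was rotated 180°.

The pink square sits in the top-right of the first image and the bottom-left of the second — consistent with a whole-image 180° rotation.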